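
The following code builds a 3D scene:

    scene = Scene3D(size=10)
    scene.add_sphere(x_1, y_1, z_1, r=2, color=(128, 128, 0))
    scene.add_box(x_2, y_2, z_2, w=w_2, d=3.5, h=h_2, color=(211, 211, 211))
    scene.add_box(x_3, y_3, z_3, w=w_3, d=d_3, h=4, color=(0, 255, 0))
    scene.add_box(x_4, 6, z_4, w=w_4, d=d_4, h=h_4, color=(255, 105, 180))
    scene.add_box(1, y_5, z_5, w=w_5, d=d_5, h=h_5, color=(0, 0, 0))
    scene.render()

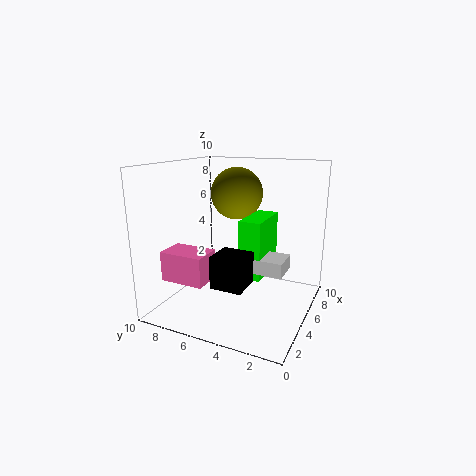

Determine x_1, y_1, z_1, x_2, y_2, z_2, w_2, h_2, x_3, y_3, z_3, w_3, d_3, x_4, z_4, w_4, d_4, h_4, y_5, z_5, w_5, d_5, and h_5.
x_1 = 8
y_1 = 6.5
z_1 = 7.5
x_2 = 4
y_2 = 1.5
z_2 = 3
w_2 = 2
h_2 = 1
x_3 = 4
y_3 = 3
z_3 = 2.5
w_3 = 3.5
d_3 = 1.5
x_4 = 1.5
z_4 = 2.5
w_4 = 2
d_4 = 3
h_4 = 2
y_5 = 3
z_5 = 3
w_5 = 2
d_5 = 2
h_5 = 2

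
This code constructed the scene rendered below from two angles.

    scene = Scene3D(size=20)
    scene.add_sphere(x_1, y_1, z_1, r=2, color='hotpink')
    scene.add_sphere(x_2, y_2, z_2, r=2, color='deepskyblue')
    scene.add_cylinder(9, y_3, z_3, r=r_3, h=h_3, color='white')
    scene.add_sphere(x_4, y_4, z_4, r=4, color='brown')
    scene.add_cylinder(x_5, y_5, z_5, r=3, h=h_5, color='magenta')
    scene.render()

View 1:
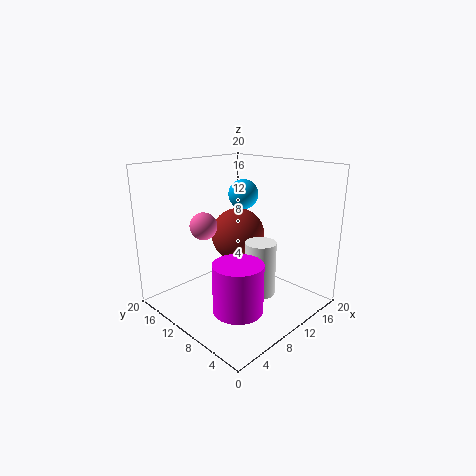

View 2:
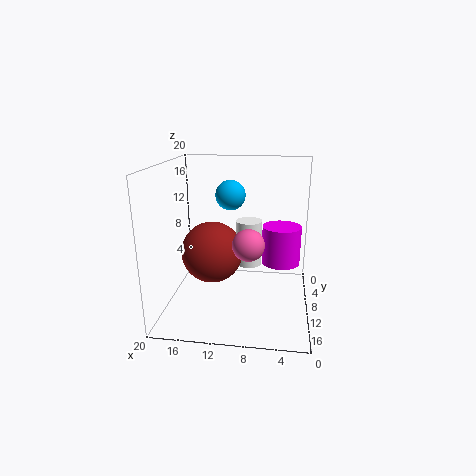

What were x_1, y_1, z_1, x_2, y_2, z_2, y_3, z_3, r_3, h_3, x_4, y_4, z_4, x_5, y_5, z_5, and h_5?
x_1 = 8, y_1 = 15, z_1 = 11, x_2 = 11, y_2 = 10, z_2 = 16, y_3 = 5, z_3 = 4, r_3 = 2, h_3 = 7, x_4 = 13, y_4 = 13, z_4 = 9, x_5 = 4, y_5 = 4, z_5 = 4, h_5 = 6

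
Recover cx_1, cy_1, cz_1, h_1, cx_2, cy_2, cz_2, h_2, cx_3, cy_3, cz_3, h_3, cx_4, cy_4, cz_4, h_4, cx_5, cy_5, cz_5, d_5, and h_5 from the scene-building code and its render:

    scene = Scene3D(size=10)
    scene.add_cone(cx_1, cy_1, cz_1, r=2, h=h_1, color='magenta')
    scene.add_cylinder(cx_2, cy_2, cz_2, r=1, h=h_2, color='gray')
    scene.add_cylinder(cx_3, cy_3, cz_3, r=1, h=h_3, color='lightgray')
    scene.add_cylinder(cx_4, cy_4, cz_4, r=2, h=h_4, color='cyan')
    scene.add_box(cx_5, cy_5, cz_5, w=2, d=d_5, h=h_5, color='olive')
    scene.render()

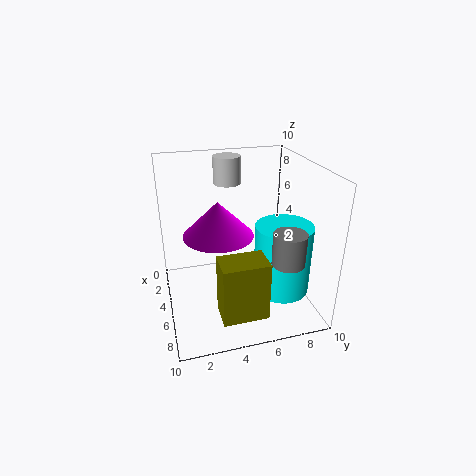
cx_1 = 8
cy_1 = 3
cz_1 = 7
h_1 = 2
cx_2 = 9
cy_2 = 7
cz_2 = 5
h_2 = 2
cx_3 = 2
cy_3 = 5
cz_3 = 8
h_3 = 2
cx_4 = 6
cy_4 = 8
cz_4 = 1
h_4 = 5
cx_5 = 7
cy_5 = 3
cz_5 = 1
d_5 = 3
h_5 = 4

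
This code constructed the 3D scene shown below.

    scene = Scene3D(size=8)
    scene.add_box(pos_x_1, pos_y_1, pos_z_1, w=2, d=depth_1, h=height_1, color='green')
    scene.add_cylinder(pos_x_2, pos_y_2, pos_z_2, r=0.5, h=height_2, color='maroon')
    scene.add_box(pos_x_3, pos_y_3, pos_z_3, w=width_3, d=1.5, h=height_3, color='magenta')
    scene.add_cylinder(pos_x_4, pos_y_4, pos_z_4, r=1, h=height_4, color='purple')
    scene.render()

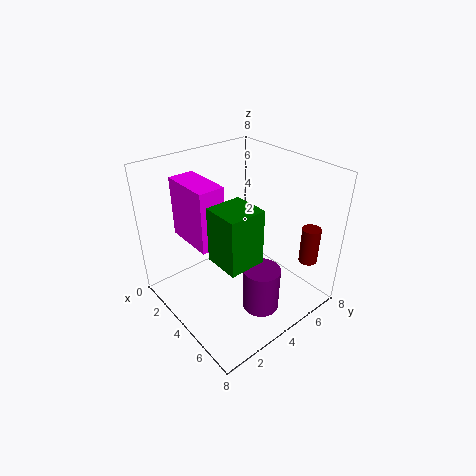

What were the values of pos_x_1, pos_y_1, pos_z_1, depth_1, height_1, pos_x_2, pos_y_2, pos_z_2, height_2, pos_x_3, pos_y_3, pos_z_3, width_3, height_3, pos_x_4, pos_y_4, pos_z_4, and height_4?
pos_x_1 = 4; pos_y_1 = 2; pos_z_1 = 3.5; depth_1 = 2; height_1 = 3; pos_x_2 = 7; pos_y_2 = 6.5; pos_z_2 = 3; height_2 = 2; pos_x_3 = 0.5; pos_y_3 = 2; pos_z_3 = 3.5; width_3 = 3; height_3 = 3.5; pos_x_4 = 6; pos_y_4 = 4; pos_z_4 = 0.5; height_4 = 2.5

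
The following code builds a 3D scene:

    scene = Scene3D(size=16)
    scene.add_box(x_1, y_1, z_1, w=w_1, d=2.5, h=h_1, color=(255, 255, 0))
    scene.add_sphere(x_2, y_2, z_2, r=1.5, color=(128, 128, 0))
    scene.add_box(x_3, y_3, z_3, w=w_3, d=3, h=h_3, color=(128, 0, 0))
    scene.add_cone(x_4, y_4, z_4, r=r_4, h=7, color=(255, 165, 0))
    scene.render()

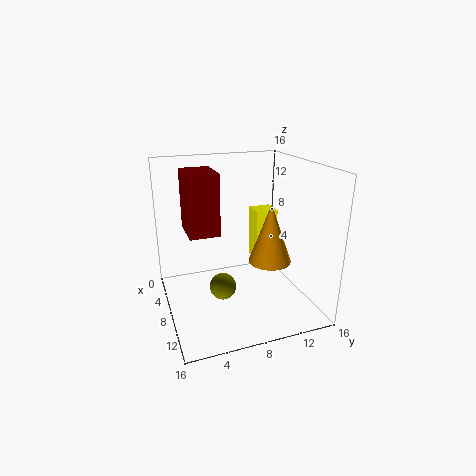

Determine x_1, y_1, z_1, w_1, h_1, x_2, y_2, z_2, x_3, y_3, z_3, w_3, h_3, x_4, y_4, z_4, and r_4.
x_1 = 5
y_1 = 10.5
z_1 = 4.5
w_1 = 2.5
h_1 = 6
x_2 = 8.5
y_2 = 6
z_2 = 2.5
x_3 = 7.5
y_3 = 2
z_3 = 10
w_3 = 4
h_3 = 6
x_4 = 8
y_4 = 12
z_4 = 4.5
r_4 = 2.5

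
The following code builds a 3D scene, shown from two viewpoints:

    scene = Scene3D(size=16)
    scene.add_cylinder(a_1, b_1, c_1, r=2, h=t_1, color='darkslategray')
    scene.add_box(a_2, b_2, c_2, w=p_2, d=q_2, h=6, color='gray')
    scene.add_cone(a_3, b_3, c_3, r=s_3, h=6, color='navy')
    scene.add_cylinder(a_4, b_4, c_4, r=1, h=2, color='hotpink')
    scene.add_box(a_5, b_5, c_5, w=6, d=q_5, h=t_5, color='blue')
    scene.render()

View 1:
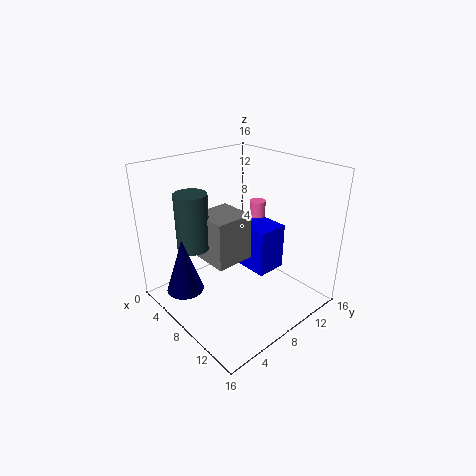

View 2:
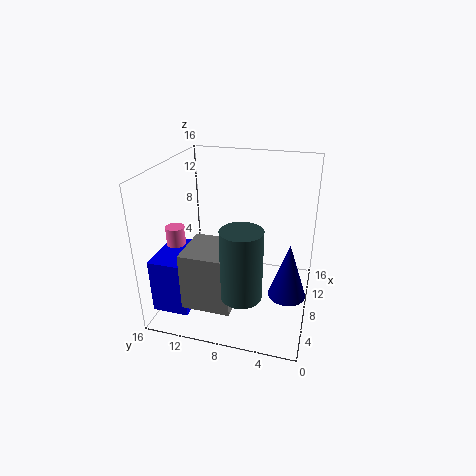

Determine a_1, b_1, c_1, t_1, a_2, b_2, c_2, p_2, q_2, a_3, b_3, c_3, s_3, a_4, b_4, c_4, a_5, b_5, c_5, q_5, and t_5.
a_1 = 2
b_1 = 6
c_1 = 5
t_1 = 7
a_2 = 1
b_2 = 7
c_2 = 3
p_2 = 5
q_2 = 5
a_3 = 6
b_3 = 2
c_3 = 3
s_3 = 2
a_4 = 5
b_4 = 14
c_4 = 8
a_5 = 2
b_5 = 12
c_5 = 1
q_5 = 4
t_5 = 6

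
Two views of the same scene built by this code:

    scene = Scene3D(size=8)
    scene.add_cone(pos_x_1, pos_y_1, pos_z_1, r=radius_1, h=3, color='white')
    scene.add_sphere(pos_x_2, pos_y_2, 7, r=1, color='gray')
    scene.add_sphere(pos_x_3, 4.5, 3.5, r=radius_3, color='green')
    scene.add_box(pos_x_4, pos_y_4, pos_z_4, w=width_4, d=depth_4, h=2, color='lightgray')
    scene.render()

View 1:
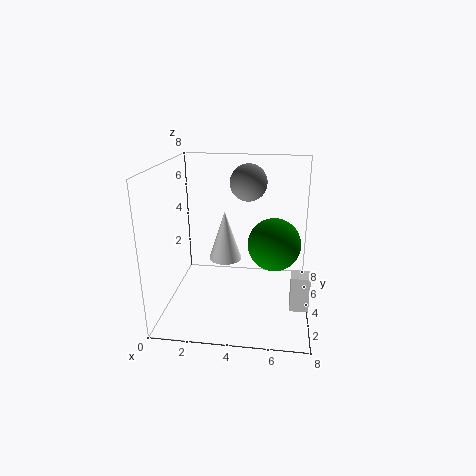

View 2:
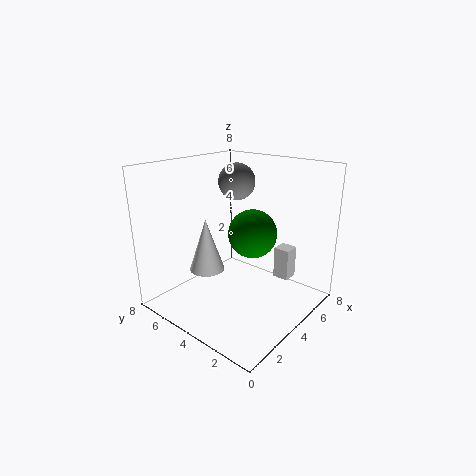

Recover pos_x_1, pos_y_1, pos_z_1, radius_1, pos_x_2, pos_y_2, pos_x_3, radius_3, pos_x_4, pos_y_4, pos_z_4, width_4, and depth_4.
pos_x_1 = 3, pos_y_1 = 5.5, pos_z_1 = 2, radius_1 = 1, pos_x_2 = 4.5, pos_y_2 = 4.5, pos_x_3 = 6, radius_3 = 1.5, pos_x_4 = 7, pos_y_4 = 2.5, pos_z_4 = 0.5, width_4 = 1, depth_4 = 1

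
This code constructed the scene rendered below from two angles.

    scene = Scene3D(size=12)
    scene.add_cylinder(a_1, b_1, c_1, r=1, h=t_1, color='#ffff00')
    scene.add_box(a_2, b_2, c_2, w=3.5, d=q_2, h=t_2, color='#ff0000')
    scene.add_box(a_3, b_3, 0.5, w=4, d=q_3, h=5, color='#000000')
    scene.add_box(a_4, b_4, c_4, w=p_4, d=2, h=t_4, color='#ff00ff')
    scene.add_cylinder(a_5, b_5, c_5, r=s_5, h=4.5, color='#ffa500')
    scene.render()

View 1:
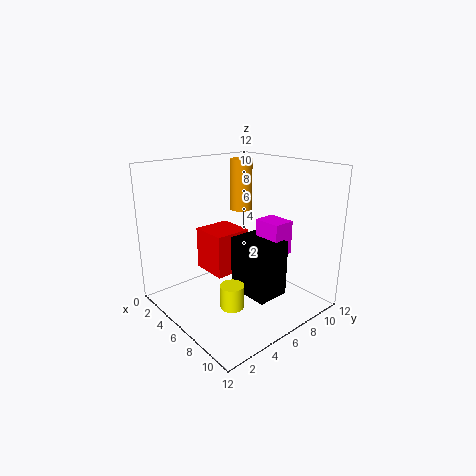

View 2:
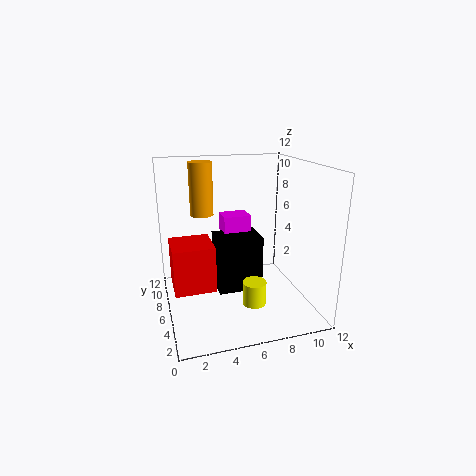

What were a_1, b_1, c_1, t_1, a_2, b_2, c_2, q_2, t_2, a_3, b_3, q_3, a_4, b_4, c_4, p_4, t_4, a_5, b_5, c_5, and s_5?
a_1 = 7, b_1 = 4.5, c_1 = 0.5, t_1 = 2, a_2 = 0.5, b_2 = 5.5, c_2 = 1.5, q_2 = 3.5, t_2 = 4, a_3 = 4.5, b_3 = 6.5, q_3 = 3, a_4 = 5.5, b_4 = 8.5, c_4 = 4, p_4 = 2.5, t_4 = 3, a_5 = 3.5, b_5 = 8.5, c_5 = 7.5, s_5 = 1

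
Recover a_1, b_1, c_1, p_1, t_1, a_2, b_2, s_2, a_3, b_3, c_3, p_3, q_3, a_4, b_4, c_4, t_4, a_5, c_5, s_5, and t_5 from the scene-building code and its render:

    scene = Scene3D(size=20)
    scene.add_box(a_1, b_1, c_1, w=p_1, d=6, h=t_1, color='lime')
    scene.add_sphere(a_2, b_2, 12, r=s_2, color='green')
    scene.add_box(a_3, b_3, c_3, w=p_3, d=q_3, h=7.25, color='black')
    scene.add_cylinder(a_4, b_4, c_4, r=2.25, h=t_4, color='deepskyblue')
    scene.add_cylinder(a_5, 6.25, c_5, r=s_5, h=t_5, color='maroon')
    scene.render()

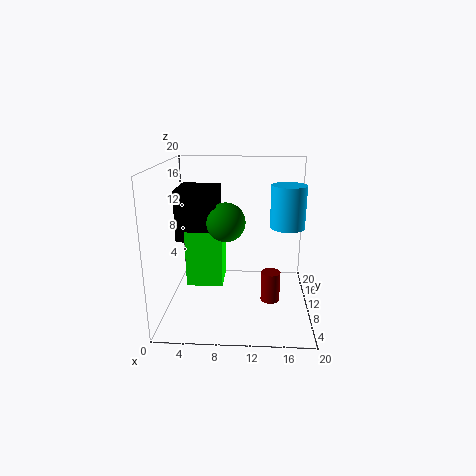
a_1 = 2.5, b_1 = 9.75, c_1 = 2.5, p_1 = 5.25, t_1 = 8.25, a_2 = 8.25, b_2 = 10.75, s_2 = 2.75, a_3 = 1.25, b_3 = 9.75, c_3 = 9.25, p_3 = 5.75, q_3 = 6.5, a_4 = 16.5, b_4 = 8.25, c_4 = 12.25, t_4 = 5.5, a_5 = 14.5, c_5 = 2.75, s_5 = 1.25, t_5 = 4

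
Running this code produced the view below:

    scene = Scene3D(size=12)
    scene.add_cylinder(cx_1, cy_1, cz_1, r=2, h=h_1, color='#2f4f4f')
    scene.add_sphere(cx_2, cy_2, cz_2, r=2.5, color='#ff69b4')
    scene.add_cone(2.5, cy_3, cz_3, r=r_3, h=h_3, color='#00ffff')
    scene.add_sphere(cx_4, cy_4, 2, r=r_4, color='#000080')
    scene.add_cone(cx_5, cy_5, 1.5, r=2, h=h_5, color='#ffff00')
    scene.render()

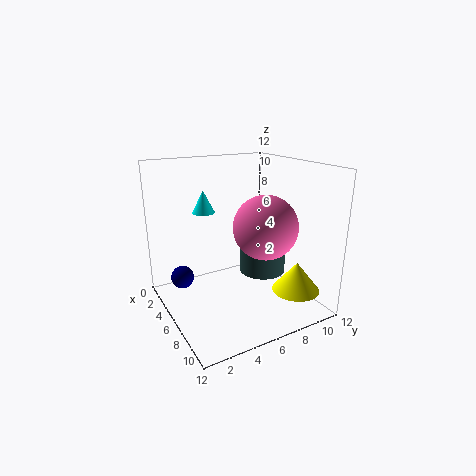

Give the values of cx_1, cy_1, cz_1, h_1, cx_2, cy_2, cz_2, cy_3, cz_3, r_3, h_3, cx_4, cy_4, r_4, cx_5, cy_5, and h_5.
cx_1 = 6
cy_1 = 8.5
cz_1 = 2.5
h_1 = 3.5
cx_2 = 8.5
cy_2 = 7
cz_2 = 7.5
cy_3 = 4.5
cz_3 = 7.5
r_3 = 1
h_3 = 2
cx_4 = 3
cy_4 = 2
r_4 = 1
cx_5 = 9
cy_5 = 10
h_5 = 2.5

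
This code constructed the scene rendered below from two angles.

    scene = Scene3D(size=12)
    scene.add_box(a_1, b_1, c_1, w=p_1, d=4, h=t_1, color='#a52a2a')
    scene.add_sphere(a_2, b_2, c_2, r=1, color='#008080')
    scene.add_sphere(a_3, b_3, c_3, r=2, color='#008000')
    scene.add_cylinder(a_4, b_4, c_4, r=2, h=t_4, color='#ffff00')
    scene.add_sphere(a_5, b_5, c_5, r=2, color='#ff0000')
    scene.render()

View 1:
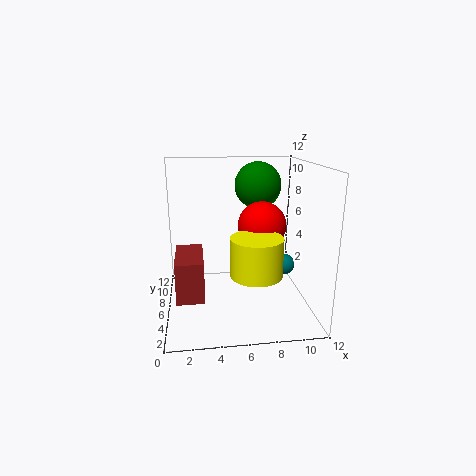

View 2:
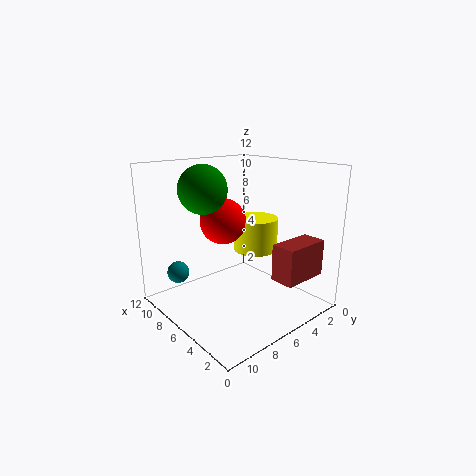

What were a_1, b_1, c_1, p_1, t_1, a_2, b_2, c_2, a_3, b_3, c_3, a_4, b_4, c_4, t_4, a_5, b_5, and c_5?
a_1 = 1; b_1 = 1; c_1 = 3; p_1 = 2; t_1 = 3; a_2 = 11; b_2 = 9; c_2 = 2; a_3 = 8; b_3 = 8; c_3 = 10; a_4 = 7; b_4 = 3; c_4 = 4; t_4 = 3; a_5 = 8; b_5 = 6; c_5 = 7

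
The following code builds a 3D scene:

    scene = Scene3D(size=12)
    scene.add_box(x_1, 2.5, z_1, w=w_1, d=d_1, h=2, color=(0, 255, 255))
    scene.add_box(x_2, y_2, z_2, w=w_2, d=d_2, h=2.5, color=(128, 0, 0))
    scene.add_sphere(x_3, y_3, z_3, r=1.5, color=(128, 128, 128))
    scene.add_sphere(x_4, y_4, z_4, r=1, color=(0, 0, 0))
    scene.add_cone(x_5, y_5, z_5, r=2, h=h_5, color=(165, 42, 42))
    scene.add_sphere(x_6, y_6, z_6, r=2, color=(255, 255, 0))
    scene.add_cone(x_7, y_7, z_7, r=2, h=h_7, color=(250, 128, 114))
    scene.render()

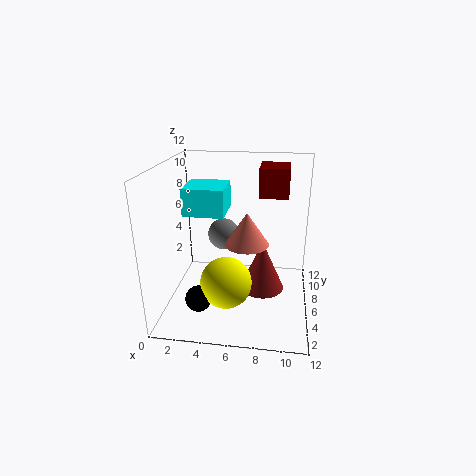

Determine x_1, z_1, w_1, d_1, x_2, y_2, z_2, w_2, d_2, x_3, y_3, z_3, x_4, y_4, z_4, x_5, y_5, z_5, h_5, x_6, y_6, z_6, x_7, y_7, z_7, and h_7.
x_1 = 2.5; z_1 = 9; w_1 = 3; d_1 = 3; x_2 = 7.5; y_2 = 7.5; z_2 = 9; w_2 = 2.5; d_2 = 3; x_3 = 4; y_3 = 10; z_3 = 4.5; x_4 = 3.5; y_4 = 2; z_4 = 2.5; x_5 = 8; y_5 = 7.5; z_5 = 0.5; h_5 = 4.5; x_6 = 5.5; y_6 = 3; z_6 = 3.5; x_7 = 6.5; y_7 = 8; z_7 = 4.5; h_7 = 3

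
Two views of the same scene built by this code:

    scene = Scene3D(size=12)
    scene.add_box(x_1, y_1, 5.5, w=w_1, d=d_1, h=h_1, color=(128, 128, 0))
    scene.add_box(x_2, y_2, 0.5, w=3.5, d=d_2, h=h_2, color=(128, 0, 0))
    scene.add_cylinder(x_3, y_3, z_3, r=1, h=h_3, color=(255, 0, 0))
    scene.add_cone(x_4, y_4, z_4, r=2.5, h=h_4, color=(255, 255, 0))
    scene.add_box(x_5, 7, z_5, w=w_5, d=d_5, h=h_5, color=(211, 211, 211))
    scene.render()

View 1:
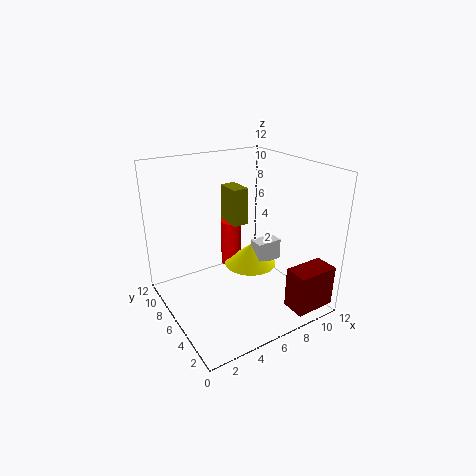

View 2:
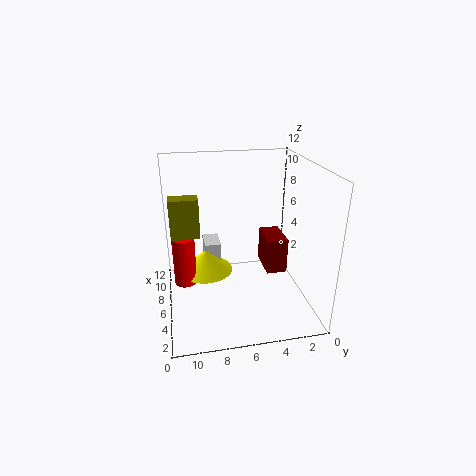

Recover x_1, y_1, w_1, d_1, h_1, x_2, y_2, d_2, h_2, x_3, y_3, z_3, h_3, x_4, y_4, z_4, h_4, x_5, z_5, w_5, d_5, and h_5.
x_1 = 7.5, y_1 = 9, w_1 = 1.5, d_1 = 2.5, h_1 = 3.5, x_2 = 8.5, y_2 = 0.5, d_2 = 2, h_2 = 3.5, x_3 = 8, y_3 = 10.5, z_3 = 1, h_3 = 4.5, x_4 = 9, y_4 = 8.5, z_4 = 1.5, h_4 = 2, x_5 = 9, z_5 = 2, w_5 = 2.5, d_5 = 1.5, h_5 = 2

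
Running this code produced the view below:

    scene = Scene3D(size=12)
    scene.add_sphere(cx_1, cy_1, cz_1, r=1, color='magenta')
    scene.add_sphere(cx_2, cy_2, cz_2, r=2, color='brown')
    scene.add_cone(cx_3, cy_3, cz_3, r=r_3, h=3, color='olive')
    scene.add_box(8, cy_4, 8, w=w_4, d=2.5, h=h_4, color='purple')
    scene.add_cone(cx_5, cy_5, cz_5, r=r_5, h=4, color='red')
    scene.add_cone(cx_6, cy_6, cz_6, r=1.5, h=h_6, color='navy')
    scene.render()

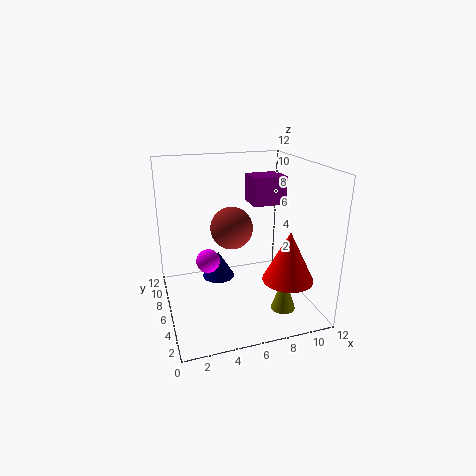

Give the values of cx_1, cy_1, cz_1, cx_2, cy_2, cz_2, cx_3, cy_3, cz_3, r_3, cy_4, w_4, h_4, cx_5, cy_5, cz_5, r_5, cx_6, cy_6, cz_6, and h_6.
cx_1 = 3.5, cy_1 = 6.5, cz_1 = 4, cx_2 = 6.5, cy_2 = 9.5, cz_2 = 5.5, cx_3 = 9, cy_3 = 3, cz_3 = 0.5, r_3 = 1, cy_4 = 7.5, w_4 = 3, h_4 = 2.5, cx_5 = 9, cy_5 = 2.5, cz_5 = 3.5, r_5 = 2, cx_6 = 5, cy_6 = 9, cz_6 = 1, h_6 = 2.5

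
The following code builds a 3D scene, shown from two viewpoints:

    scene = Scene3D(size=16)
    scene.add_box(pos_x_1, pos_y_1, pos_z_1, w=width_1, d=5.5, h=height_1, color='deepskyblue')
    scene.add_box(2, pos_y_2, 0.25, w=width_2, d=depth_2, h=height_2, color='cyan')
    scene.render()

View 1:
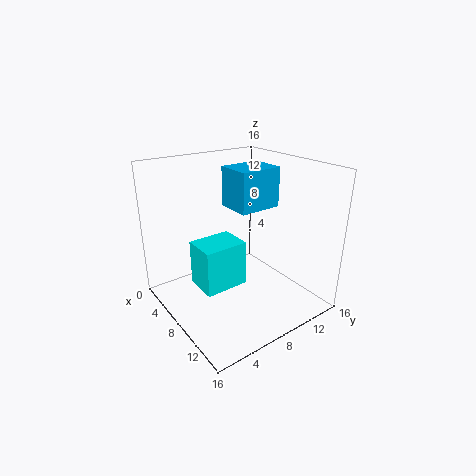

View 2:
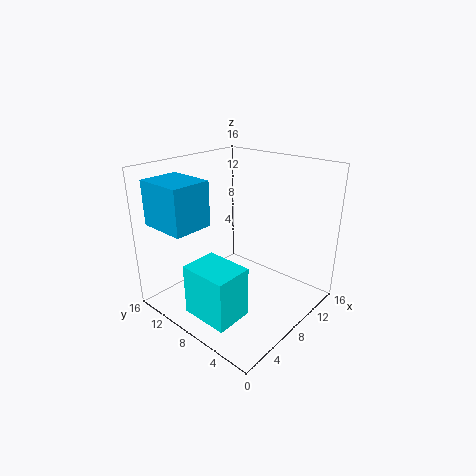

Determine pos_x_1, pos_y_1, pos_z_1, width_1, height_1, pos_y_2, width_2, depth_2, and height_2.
pos_x_1 = 1.5, pos_y_1 = 10.25, pos_z_1 = 9.5, width_1 = 4.5, height_1 = 5, pos_y_2 = 5, width_2 = 4.25, depth_2 = 5.5, height_2 = 5.75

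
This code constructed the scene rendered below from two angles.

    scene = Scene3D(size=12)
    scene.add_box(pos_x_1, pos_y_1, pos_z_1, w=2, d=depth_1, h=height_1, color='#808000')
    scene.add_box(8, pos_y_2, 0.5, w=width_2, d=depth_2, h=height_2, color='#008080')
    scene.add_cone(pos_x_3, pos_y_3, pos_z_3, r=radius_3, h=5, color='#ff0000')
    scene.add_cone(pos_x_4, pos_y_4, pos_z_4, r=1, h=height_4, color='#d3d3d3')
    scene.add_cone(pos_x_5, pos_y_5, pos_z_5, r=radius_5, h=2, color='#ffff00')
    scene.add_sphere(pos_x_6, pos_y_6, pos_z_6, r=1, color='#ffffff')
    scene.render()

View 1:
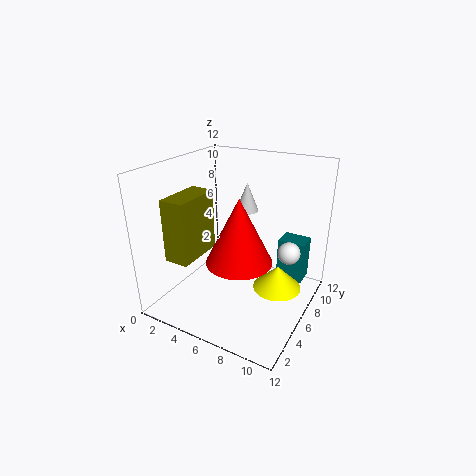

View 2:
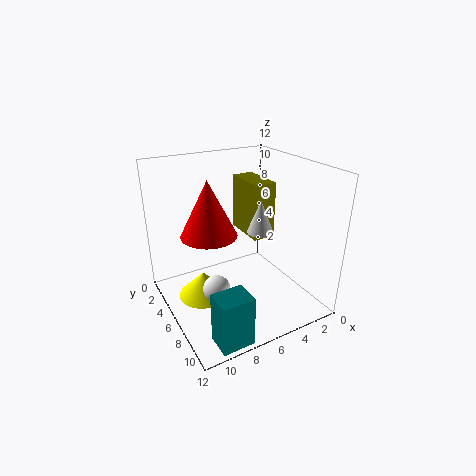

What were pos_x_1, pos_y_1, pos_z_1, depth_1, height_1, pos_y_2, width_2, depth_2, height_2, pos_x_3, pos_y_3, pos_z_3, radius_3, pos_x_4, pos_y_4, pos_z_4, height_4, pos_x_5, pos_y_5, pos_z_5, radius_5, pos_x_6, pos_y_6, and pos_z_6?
pos_x_1 = 2
pos_y_1 = 1.5
pos_z_1 = 5
depth_1 = 4
height_1 = 5
pos_y_2 = 10
width_2 = 2.5
depth_2 = 2
height_2 = 4
pos_x_3 = 7.5
pos_y_3 = 3.5
pos_z_3 = 5.5
radius_3 = 2.5
pos_x_4 = 5.5
pos_y_4 = 8.5
pos_z_4 = 7.5
height_4 = 2.5
pos_x_5 = 9.5
pos_y_5 = 6.5
pos_z_5 = 2
radius_5 = 2
pos_x_6 = 9.5
pos_y_6 = 9
pos_z_6 = 4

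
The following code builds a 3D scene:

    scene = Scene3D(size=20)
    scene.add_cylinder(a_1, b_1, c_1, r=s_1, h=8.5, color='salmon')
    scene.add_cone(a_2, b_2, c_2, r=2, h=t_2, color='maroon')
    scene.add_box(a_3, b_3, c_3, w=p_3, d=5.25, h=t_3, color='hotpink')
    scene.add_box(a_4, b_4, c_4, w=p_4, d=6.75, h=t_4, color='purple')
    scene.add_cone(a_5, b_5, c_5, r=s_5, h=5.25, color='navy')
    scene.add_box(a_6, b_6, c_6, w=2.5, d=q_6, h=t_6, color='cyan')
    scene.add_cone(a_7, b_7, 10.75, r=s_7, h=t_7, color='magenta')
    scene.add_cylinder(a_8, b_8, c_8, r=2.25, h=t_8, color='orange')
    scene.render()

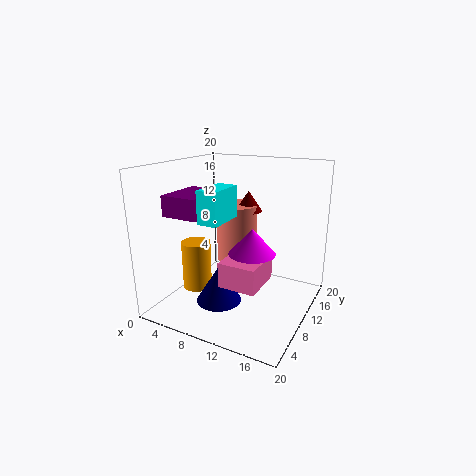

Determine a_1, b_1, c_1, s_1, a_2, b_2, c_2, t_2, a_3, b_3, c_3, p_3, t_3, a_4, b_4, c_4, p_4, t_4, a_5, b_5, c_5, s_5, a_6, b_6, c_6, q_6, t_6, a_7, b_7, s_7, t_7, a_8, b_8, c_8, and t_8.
a_1 = 8, b_1 = 13.5, c_1 = 5.25, s_1 = 3, a_2 = 9.5, b_2 = 14.25, c_2 = 12.75, t_2 = 3, a_3 = 12, b_3 = 1.25, c_3 = 7.25, p_3 = 4.5, t_3 = 3, a_4 = 2.5, b_4 = 3.5, c_4 = 13.75, p_4 = 5, t_4 = 2.75, a_5 = 7.75, b_5 = 8.25, c_5 = 0.5, s_5 = 3.25, a_6 = 8.75, b_6 = 2.25, c_6 = 14, q_6 = 5, t_6 = 4, a_7 = 14.75, b_7 = 4.5, s_7 = 2.75, t_7 = 3, a_8 = 2.25, b_8 = 10.75, c_8 = 0.25, t_8 = 7.5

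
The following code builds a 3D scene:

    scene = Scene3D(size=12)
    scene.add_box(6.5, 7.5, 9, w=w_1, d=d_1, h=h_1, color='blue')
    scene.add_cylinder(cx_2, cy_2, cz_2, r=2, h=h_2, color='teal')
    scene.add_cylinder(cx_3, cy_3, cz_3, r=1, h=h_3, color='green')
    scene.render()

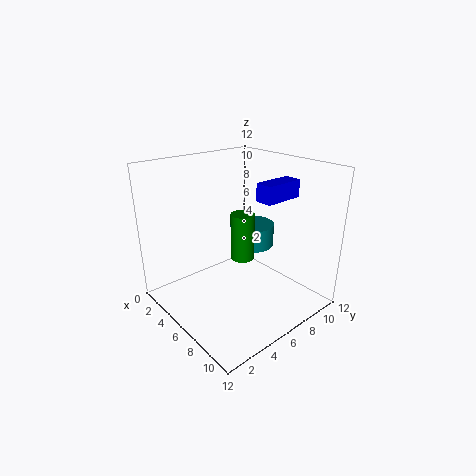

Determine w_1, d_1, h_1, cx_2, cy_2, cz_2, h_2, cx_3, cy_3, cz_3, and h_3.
w_1 = 1.5; d_1 = 3.5; h_1 = 1.5; cx_2 = 4.5; cy_2 = 9; cz_2 = 4; h_2 = 2; cx_3 = 6; cy_3 = 6.5; cz_3 = 4; h_3 = 4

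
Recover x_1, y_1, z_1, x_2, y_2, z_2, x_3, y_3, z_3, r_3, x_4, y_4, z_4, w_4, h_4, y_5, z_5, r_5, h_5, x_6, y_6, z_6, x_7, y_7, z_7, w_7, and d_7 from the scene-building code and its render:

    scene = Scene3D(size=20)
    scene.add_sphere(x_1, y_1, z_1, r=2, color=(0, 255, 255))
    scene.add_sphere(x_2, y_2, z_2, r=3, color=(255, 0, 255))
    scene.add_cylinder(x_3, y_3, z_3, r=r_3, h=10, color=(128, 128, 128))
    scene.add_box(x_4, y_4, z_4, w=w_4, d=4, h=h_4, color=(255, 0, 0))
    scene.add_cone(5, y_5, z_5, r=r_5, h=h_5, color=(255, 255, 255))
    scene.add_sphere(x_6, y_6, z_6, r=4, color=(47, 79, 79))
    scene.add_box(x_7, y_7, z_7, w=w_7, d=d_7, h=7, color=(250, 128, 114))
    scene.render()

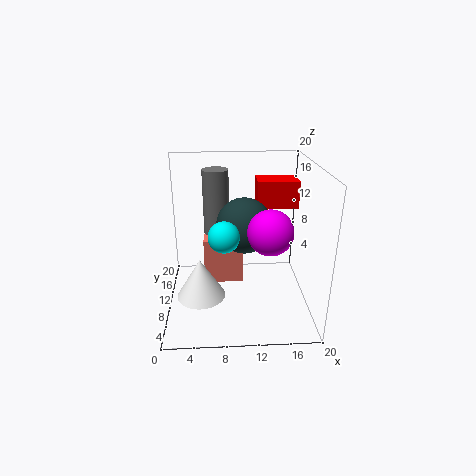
x_1 = 8
y_1 = 6
z_1 = 12
x_2 = 14
y_2 = 7
z_2 = 12
x_3 = 7
y_3 = 17
z_3 = 8
r_3 = 2
x_4 = 13
y_4 = 13
z_4 = 13
w_4 = 6
h_4 = 4
y_5 = 4
z_5 = 5
r_5 = 3
h_5 = 5
x_6 = 11
y_6 = 12
z_6 = 11
x_7 = 5
y_7 = 13
z_7 = 1
w_7 = 6
d_7 = 3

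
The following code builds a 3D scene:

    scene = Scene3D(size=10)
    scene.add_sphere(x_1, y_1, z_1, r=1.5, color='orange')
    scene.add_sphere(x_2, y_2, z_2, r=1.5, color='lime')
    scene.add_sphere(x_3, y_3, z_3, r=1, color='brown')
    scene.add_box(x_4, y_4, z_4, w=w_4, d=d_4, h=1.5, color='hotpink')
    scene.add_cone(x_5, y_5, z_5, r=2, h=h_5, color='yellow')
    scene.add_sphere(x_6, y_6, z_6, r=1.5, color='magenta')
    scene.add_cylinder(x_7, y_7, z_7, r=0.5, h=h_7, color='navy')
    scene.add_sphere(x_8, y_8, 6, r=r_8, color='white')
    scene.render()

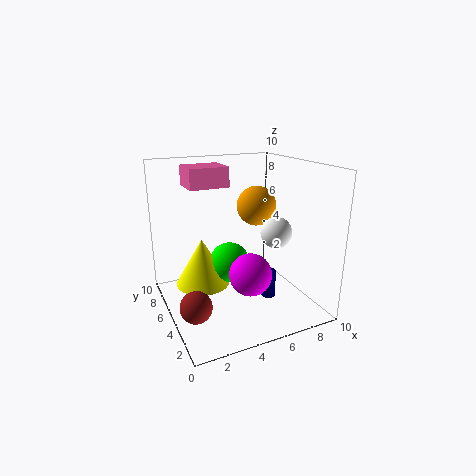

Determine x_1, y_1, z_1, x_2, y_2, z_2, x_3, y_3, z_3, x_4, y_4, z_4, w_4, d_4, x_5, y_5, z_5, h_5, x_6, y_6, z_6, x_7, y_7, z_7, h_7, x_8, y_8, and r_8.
x_1 = 7.5; y_1 = 7; z_1 = 6.5; x_2 = 5; y_2 = 6.5; z_2 = 2.5; x_3 = 1; y_3 = 2.5; z_3 = 2; x_4 = 2.5; y_4 = 7.5; z_4 = 8; w_4 = 3; d_4 = 2.5; x_5 = 3; y_5 = 7; z_5 = 1; h_5 = 3.5; x_6 = 5.5; y_6 = 4; z_6 = 2.5; x_7 = 7; y_7 = 4; z_7 = 0.5; h_7 = 2; x_8 = 6.5; y_8 = 2.5; r_8 = 1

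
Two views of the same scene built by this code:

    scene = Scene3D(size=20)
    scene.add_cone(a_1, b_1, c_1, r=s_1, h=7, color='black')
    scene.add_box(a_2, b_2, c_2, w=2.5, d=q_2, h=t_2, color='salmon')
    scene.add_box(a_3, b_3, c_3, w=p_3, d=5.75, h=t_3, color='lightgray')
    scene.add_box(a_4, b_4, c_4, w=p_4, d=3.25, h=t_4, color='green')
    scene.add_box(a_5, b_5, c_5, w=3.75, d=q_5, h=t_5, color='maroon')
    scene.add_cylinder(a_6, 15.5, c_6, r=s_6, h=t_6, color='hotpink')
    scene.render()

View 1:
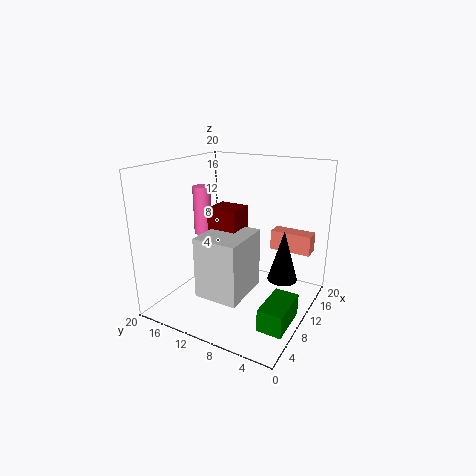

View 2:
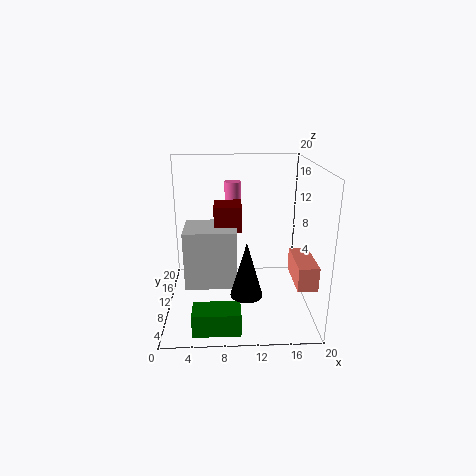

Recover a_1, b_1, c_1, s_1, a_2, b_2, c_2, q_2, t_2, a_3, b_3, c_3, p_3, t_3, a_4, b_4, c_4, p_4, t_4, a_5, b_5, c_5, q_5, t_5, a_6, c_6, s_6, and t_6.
a_1 = 10.75, b_1 = 3.5, c_1 = 5, s_1 = 2, a_2 = 16.75, b_2 = 1.75, c_2 = 6.25, q_2 = 6.25, t_2 = 3, a_3 = 2.75, b_3 = 6.5, c_3 = 4, p_3 = 7, t_3 = 8, a_4 = 4, b_4 = 0.75, c_4 = 0.75, p_4 = 6, t_4 = 3, a_5 = 6.75, b_5 = 8.75, c_5 = 11.25, q_5 = 4, t_5 = 3.5, a_6 = 9.5, c_6 = 10, s_6 = 1.25, t_6 = 6.75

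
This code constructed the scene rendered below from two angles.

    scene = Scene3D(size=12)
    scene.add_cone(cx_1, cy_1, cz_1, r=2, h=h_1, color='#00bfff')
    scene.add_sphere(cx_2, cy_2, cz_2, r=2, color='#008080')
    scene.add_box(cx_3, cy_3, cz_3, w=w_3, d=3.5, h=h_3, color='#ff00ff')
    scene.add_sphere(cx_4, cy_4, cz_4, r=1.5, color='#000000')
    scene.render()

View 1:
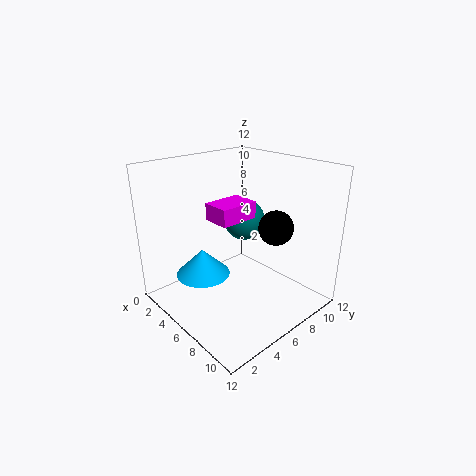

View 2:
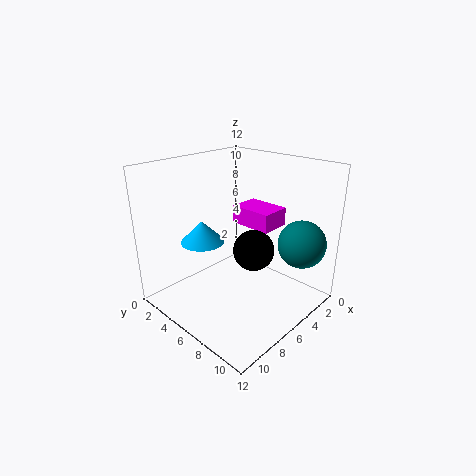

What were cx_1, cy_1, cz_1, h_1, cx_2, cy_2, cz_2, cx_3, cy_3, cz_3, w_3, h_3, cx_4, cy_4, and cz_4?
cx_1 = 6.5; cy_1 = 2; cz_1 = 4.5; h_1 = 2; cx_2 = 2.5; cy_2 = 10; cz_2 = 5.5; cx_3 = 3; cy_3 = 5; cz_3 = 7; w_3 = 2.5; h_3 = 1.5; cx_4 = 7.5; cy_4 = 9; cz_4 = 6.5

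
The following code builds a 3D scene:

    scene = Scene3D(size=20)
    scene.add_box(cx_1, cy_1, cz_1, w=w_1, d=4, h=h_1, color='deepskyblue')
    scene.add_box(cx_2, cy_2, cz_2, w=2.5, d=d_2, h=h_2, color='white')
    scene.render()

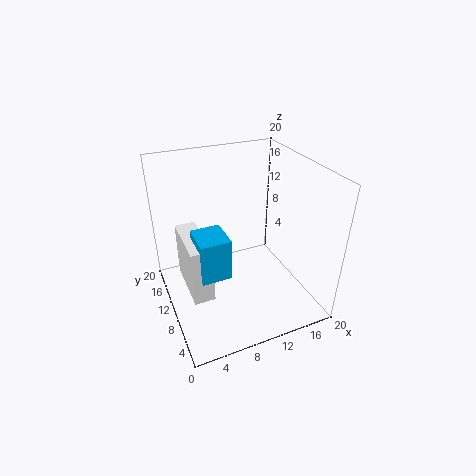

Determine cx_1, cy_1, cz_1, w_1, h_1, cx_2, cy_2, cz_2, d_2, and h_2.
cx_1 = 2.5, cy_1 = 2.5, cz_1 = 10, w_1 = 3.5, h_1 = 5, cx_2 = 1.5, cy_2 = 3, cz_2 = 7, d_2 = 7, h_2 = 7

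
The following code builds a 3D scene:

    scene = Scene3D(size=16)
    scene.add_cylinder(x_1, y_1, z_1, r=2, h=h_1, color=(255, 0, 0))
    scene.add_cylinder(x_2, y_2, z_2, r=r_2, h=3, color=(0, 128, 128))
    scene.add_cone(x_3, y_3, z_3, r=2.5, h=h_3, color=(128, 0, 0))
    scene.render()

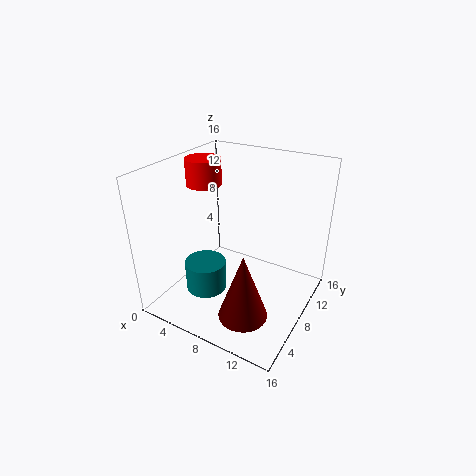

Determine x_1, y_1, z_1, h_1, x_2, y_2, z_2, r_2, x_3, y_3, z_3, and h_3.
x_1 = 3; y_1 = 9; z_1 = 13; h_1 = 3; x_2 = 7.5; y_2 = 2.5; z_2 = 5; r_2 = 2; x_3 = 11.5; y_3 = 3; z_3 = 2.5; h_3 = 7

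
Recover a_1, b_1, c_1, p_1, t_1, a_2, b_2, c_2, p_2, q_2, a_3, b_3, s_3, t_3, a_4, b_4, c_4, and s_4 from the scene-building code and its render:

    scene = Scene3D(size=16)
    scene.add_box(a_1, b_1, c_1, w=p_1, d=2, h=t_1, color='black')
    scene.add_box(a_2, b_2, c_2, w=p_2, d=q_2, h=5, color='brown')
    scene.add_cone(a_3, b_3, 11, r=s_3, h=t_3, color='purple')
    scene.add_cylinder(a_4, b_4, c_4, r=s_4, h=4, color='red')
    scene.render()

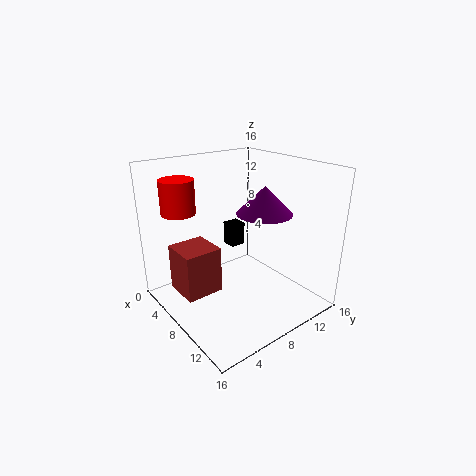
a_1 = 1
b_1 = 11
c_1 = 4
p_1 = 2
t_1 = 3
a_2 = 5
b_2 = 1
c_2 = 3
p_2 = 4
q_2 = 4
a_3 = 10
b_3 = 10
s_3 = 3
t_3 = 3
a_4 = 2
b_4 = 4
c_4 = 10
s_4 = 2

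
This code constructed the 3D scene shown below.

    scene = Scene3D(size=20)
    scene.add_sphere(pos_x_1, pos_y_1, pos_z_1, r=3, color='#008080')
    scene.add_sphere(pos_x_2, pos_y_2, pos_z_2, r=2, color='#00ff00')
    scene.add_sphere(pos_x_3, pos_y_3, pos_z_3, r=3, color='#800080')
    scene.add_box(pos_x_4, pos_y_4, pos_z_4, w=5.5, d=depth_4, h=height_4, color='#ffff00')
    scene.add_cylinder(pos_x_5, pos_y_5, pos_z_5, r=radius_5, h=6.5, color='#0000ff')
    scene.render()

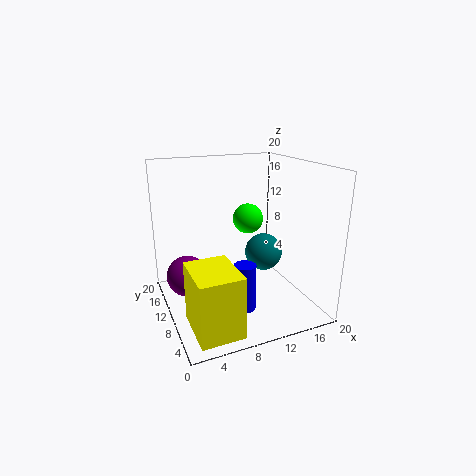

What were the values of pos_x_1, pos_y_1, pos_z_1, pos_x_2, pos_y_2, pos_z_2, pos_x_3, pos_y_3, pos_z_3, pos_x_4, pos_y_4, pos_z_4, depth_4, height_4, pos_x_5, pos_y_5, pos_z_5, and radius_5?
pos_x_1 = 16.5
pos_y_1 = 14.5
pos_z_1 = 5
pos_x_2 = 11
pos_y_2 = 9
pos_z_2 = 13
pos_x_3 = 3.5
pos_y_3 = 14
pos_z_3 = 3.5
pos_x_4 = 1.5
pos_y_4 = 0.5
pos_z_4 = 1
depth_4 = 7
height_4 = 8
pos_x_5 = 9.5
pos_y_5 = 6.5
pos_z_5 = 1
radius_5 = 1.5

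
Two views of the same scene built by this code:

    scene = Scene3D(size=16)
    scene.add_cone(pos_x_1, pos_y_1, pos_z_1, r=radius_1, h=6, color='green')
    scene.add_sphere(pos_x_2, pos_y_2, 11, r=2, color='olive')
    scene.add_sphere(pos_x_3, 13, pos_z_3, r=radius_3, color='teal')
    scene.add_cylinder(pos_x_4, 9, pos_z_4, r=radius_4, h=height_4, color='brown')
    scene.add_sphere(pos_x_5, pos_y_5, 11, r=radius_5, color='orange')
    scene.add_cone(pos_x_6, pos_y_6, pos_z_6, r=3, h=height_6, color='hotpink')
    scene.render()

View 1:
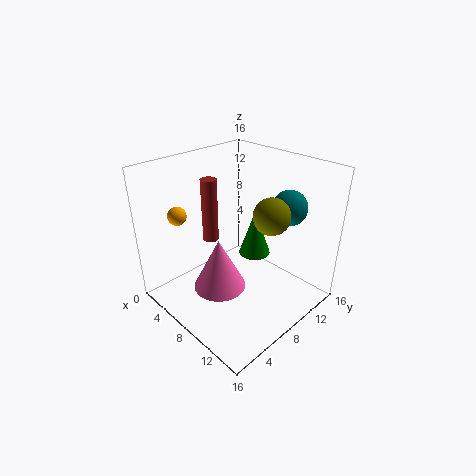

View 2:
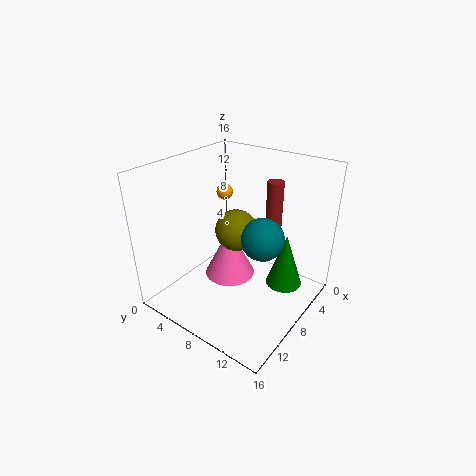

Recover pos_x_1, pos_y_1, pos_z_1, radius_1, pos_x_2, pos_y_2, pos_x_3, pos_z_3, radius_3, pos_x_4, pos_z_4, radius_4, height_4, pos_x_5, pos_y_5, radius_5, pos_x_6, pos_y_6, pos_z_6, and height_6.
pos_x_1 = 6; pos_y_1 = 13; pos_z_1 = 3; radius_1 = 2; pos_x_2 = 11; pos_y_2 = 10; pos_x_3 = 11; pos_z_3 = 11; radius_3 = 2; pos_x_4 = 2; pos_z_4 = 5; radius_4 = 1; height_4 = 8; pos_x_5 = 4; pos_y_5 = 3; radius_5 = 1; pos_x_6 = 7; pos_y_6 = 6; pos_z_6 = 2; height_6 = 6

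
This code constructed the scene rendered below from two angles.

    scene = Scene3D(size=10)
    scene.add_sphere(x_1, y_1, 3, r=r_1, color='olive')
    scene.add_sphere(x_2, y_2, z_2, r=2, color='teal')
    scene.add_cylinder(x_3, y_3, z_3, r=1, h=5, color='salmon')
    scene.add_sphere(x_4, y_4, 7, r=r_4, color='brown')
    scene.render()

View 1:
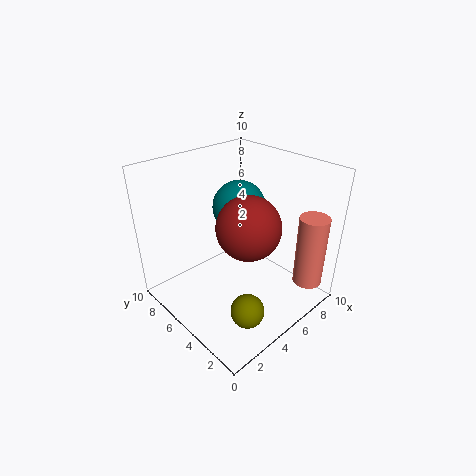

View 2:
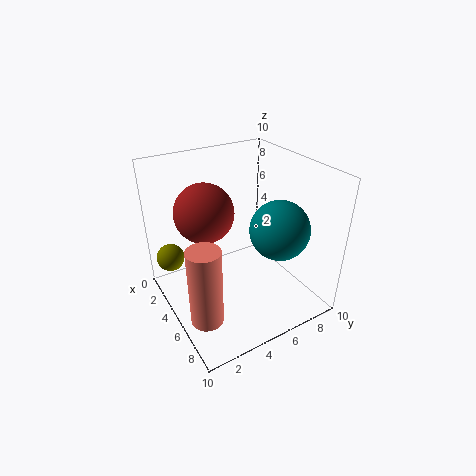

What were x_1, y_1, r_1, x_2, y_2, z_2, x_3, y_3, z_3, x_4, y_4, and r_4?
x_1 = 2; y_1 = 1; r_1 = 1; x_2 = 7; y_2 = 7; z_2 = 6; x_3 = 8; y_3 = 1; z_3 = 2; x_4 = 4; y_4 = 3; r_4 = 2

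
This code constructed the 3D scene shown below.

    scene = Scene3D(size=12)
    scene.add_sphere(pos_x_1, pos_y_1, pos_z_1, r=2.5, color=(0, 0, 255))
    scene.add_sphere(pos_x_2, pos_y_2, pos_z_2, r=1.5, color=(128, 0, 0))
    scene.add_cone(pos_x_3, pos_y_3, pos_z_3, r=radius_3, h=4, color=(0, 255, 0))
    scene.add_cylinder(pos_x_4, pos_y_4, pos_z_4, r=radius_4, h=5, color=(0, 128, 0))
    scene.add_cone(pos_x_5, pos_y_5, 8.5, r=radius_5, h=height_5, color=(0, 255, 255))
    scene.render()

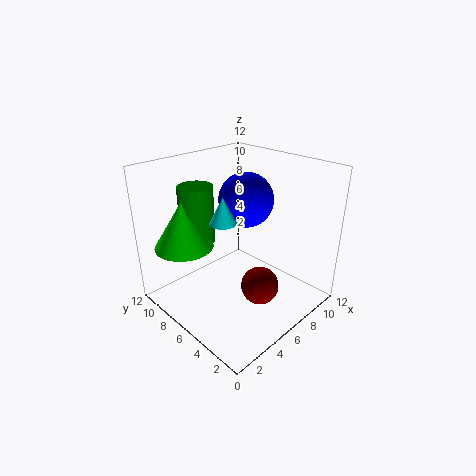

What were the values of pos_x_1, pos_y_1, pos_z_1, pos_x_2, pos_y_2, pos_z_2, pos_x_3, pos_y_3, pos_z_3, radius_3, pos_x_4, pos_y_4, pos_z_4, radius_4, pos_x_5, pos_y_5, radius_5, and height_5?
pos_x_1 = 9; pos_y_1 = 8; pos_z_1 = 8; pos_x_2 = 5.5; pos_y_2 = 3; pos_z_2 = 3; pos_x_3 = 3; pos_y_3 = 9.5; pos_z_3 = 5; radius_3 = 2.5; pos_x_4 = 4.5; pos_y_4 = 9.5; pos_z_4 = 5; radius_4 = 1.5; pos_x_5 = 3.5; pos_y_5 = 5; radius_5 = 1; height_5 = 2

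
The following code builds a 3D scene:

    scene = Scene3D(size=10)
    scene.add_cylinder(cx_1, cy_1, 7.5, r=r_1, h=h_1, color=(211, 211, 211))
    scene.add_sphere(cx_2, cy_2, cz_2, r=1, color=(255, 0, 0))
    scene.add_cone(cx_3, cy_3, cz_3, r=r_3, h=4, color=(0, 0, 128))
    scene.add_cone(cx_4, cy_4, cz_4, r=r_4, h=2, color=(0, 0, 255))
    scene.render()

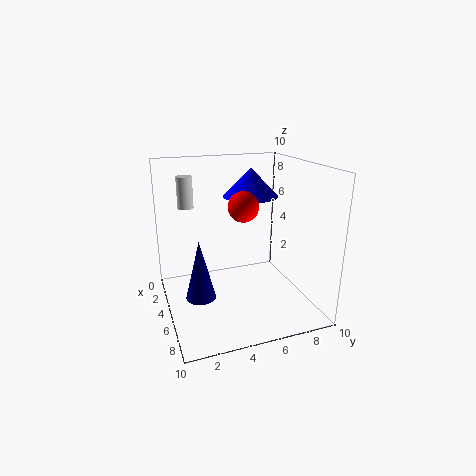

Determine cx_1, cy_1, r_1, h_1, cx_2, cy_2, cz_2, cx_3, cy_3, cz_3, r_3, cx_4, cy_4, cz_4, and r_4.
cx_1 = 5; cy_1 = 1.5; r_1 = 0.5; h_1 = 2; cx_2 = 6; cy_2 = 5; cz_2 = 7.5; cx_3 = 6; cy_3 = 2; cz_3 = 1.5; r_3 = 1; cx_4 = 3.5; cy_4 = 6.5; cz_4 = 7.5; r_4 = 2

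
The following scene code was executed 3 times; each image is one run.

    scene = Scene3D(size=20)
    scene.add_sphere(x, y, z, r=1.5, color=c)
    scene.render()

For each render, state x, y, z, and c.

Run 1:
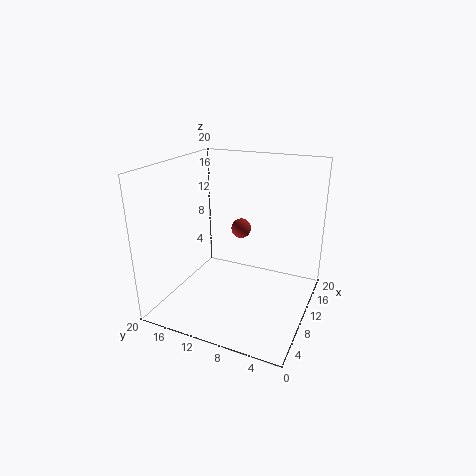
x = 14.5; y = 11.5; z = 9.5; c = 'brown'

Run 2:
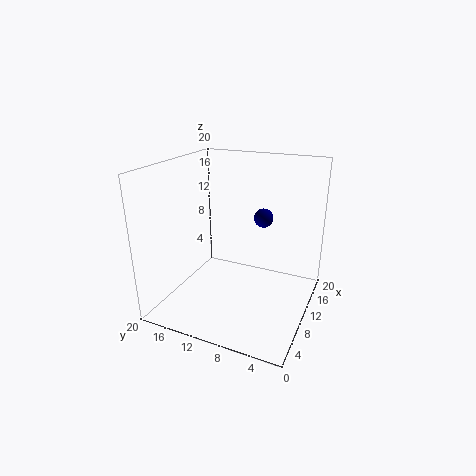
x = 17.5; y = 9; z = 10.5; c = 'navy'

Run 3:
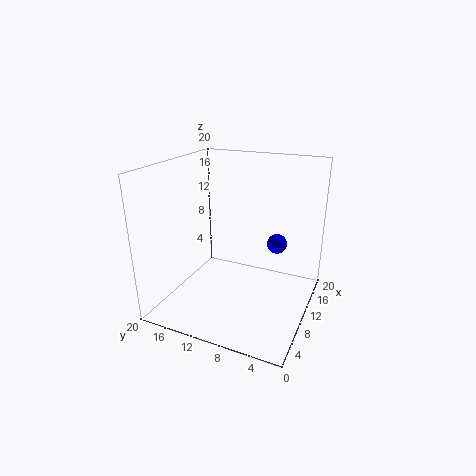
x = 15.5; y = 6; z = 7.5; c = 'blue'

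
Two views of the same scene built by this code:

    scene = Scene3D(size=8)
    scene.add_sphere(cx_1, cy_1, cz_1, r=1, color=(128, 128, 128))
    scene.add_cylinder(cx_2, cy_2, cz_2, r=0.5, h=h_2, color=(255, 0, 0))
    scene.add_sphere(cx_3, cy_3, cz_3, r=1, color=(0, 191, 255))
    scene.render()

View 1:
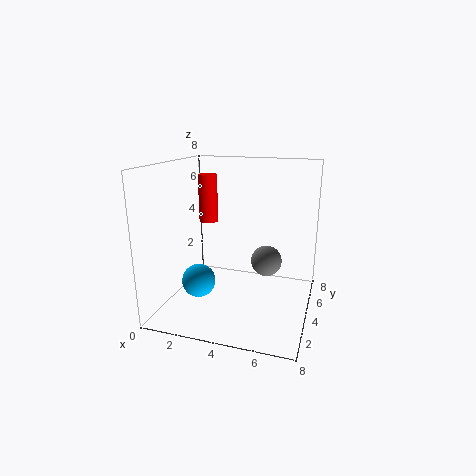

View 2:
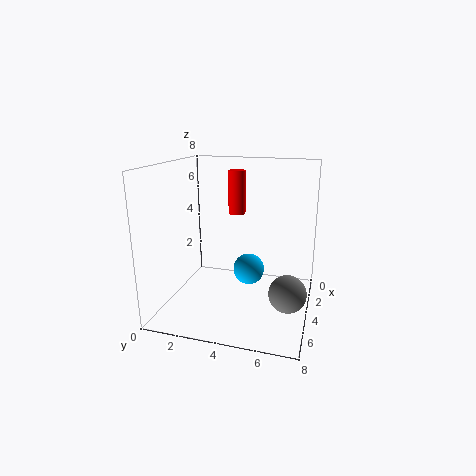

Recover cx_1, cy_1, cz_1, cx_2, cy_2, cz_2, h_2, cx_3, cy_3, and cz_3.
cx_1 = 5
cy_1 = 7
cz_1 = 1.5
cx_2 = 2.5
cy_2 = 3.5
cz_2 = 5
h_2 = 2.5
cx_3 = 1.5
cy_3 = 4
cz_3 = 1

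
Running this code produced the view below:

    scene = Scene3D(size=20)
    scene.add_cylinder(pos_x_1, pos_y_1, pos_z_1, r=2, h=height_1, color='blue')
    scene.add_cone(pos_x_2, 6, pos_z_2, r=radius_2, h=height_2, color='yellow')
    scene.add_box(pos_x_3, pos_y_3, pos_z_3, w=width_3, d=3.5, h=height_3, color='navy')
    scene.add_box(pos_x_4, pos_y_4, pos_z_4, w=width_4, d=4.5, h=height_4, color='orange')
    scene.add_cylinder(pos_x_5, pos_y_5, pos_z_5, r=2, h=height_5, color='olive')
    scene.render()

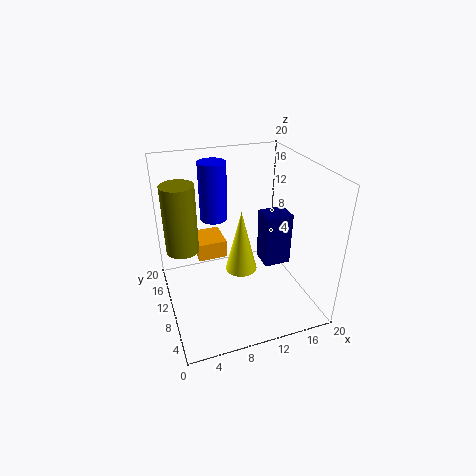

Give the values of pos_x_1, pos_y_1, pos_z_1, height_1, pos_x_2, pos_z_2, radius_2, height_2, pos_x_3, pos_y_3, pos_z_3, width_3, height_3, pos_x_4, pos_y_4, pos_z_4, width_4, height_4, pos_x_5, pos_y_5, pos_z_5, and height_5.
pos_x_1 = 8; pos_y_1 = 15; pos_z_1 = 11; height_1 = 8.5; pos_x_2 = 9; pos_z_2 = 8; radius_2 = 2; height_2 = 8; pos_x_3 = 14.5; pos_y_3 = 10; pos_z_3 = 4; width_3 = 4; height_3 = 8; pos_x_4 = 4.5; pos_y_4 = 10.5; pos_z_4 = 7; width_4 = 4; height_4 = 2.5; pos_x_5 = 2; pos_y_5 = 8; pos_z_5 = 11; height_5 = 8.5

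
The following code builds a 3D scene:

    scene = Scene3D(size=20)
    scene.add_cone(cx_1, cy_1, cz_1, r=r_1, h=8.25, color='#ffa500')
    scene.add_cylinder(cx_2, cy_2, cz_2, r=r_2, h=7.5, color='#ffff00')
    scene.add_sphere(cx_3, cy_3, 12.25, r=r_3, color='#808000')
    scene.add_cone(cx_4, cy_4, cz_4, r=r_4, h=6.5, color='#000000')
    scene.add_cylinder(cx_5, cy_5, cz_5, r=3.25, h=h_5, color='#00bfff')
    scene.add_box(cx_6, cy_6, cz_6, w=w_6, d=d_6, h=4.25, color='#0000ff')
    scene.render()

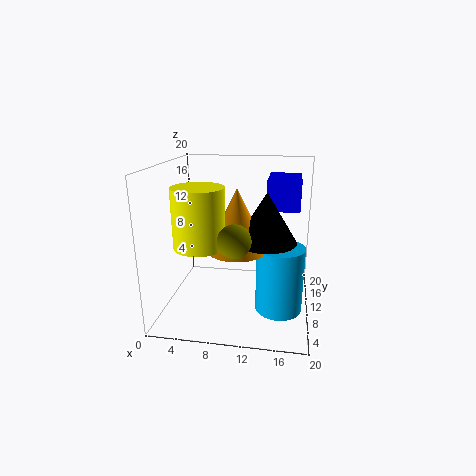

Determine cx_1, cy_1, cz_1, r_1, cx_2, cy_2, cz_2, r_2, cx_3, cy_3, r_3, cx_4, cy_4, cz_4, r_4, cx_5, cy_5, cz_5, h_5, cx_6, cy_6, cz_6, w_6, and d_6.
cx_1 = 10.25; cy_1 = 7.75; cz_1 = 9.25; r_1 = 4; cx_2 = 6; cy_2 = 5; cz_2 = 10.5; r_2 = 3.25; cx_3 = 10.75; cy_3 = 3; r_3 = 2; cx_4 = 14; cy_4 = 8; cz_4 = 10.5; r_4 = 4; cx_5 = 16; cy_5 = 8.75; cz_5 = 0.25; h_5 = 9.25; cx_6 = 13.75; cy_6 = 10.75; cz_6 = 13.75; w_6 = 4.5; d_6 = 6.5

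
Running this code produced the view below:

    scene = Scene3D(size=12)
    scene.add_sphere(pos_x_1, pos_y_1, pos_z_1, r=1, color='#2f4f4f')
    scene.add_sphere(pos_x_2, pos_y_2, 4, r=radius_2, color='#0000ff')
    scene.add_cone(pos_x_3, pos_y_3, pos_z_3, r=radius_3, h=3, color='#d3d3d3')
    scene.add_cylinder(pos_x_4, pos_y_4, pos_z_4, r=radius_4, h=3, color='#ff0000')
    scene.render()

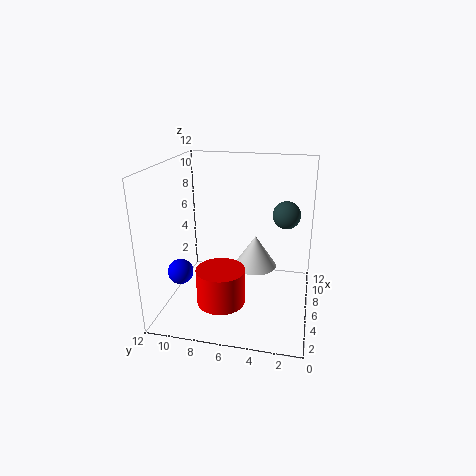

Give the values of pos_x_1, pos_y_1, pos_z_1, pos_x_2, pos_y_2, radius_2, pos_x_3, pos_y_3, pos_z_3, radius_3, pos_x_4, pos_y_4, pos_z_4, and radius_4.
pos_x_1 = 4; pos_y_1 = 2; pos_z_1 = 9; pos_x_2 = 3; pos_y_2 = 10; radius_2 = 1; pos_x_3 = 9; pos_y_3 = 5; pos_z_3 = 2; radius_3 = 2; pos_x_4 = 4; pos_y_4 = 7; pos_z_4 = 1; radius_4 = 2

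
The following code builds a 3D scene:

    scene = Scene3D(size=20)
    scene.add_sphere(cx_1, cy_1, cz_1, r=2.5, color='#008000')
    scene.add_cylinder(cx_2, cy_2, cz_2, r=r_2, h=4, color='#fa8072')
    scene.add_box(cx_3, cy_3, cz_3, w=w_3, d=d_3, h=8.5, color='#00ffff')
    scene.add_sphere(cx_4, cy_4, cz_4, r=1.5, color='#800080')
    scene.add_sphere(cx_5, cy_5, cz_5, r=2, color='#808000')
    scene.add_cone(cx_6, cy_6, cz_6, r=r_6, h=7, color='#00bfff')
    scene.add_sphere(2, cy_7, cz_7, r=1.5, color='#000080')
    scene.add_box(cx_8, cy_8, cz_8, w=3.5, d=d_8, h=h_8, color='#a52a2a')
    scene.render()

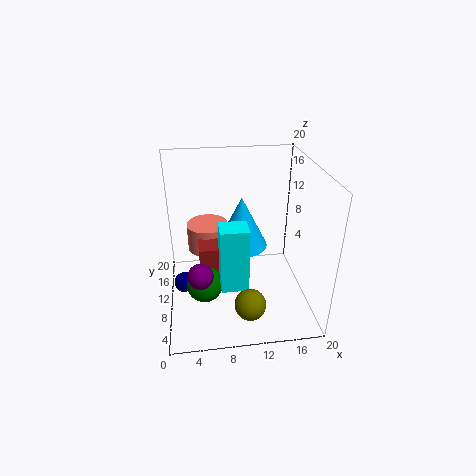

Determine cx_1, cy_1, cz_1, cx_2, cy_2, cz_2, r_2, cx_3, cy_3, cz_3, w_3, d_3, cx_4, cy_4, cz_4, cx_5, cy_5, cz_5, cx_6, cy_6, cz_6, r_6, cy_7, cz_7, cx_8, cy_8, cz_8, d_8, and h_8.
cx_1 = 5
cy_1 = 7.5
cz_1 = 4.5
cx_2 = 6
cy_2 = 14
cz_2 = 6.5
r_2 = 3
cx_3 = 7
cy_3 = 3.5
cz_3 = 6
w_3 = 3.5
d_3 = 3
cx_4 = 4.5
cy_4 = 2
cz_4 = 10
cx_5 = 10.5
cy_5 = 2.5
cz_5 = 4.5
cx_6 = 10.5
cy_6 = 10
cz_6 = 9
r_6 = 3.5
cy_7 = 11.5
cz_7 = 2
cx_8 = 4.5
cy_8 = 8
cz_8 = 5
d_8 = 3.5
h_8 = 4.5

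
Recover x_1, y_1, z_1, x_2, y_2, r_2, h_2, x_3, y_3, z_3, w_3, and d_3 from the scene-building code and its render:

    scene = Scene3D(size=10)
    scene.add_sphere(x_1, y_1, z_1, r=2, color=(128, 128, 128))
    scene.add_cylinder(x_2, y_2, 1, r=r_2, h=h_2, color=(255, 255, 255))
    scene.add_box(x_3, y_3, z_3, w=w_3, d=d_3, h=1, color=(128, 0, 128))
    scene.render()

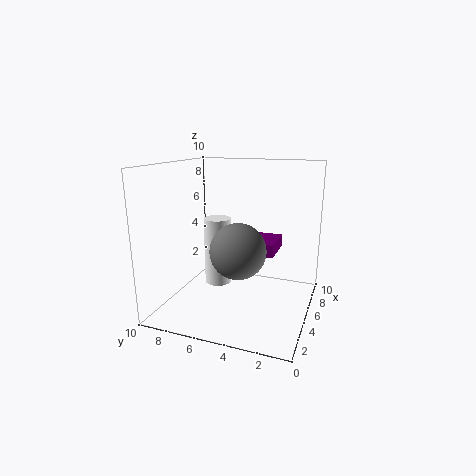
x_1 = 5, y_1 = 5, z_1 = 4, x_2 = 6, y_2 = 7, r_2 = 1, h_2 = 5, x_3 = 7, y_3 = 3, z_3 = 3, w_3 = 3, d_3 = 3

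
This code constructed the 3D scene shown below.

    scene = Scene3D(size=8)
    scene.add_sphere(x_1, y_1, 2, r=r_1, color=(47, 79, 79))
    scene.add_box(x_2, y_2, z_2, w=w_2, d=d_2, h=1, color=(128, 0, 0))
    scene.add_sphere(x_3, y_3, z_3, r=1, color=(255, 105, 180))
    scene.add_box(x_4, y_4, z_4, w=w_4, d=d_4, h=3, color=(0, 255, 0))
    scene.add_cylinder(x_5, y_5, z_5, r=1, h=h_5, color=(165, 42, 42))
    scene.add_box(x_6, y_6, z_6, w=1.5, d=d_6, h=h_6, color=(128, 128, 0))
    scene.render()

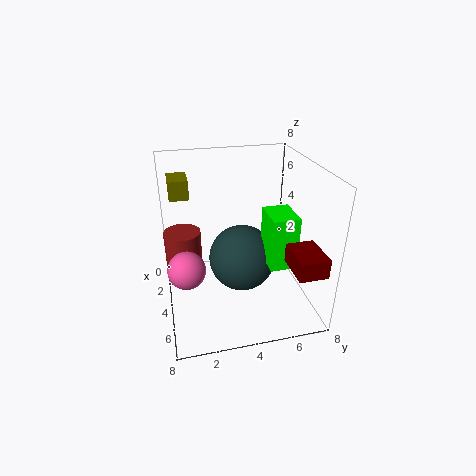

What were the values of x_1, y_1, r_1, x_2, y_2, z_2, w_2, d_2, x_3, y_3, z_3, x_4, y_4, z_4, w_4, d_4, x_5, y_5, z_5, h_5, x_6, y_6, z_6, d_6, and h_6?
x_1 = 3; y_1 = 4.5; r_1 = 2; x_2 = 6; y_2 = 6; z_2 = 3.5; w_2 = 2; d_2 = 1.5; x_3 = 5; y_3 = 1; z_3 = 3; x_4 = 3.5; y_4 = 5.5; z_4 = 2.5; w_4 = 2; d_4 = 1.5; x_5 = 3.5; y_5 = 1; z_5 = 1.5; h_5 = 3; x_6 = 2.5; y_6 = 0.5; z_6 = 6.5; d_6 = 1; h_6 = 1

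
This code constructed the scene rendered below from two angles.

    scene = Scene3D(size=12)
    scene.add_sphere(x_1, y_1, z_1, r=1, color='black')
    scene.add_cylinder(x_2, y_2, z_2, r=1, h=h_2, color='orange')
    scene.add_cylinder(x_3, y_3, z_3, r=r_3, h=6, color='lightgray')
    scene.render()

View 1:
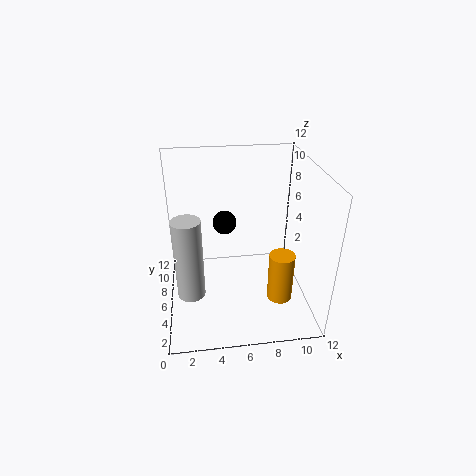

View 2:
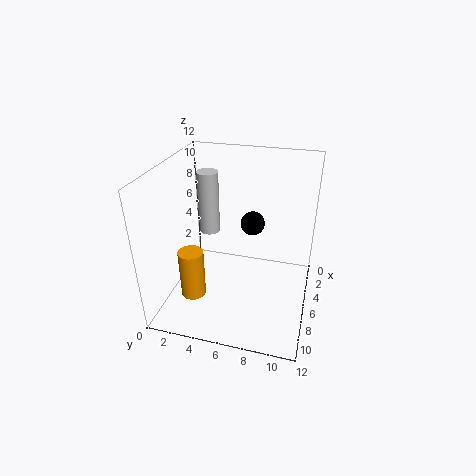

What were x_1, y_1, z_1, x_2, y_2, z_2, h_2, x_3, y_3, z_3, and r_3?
x_1 = 5
y_1 = 7
z_1 = 7
x_2 = 9
y_2 = 3
z_2 = 2
h_2 = 4
x_3 = 2
y_3 = 2
z_3 = 4
r_3 = 1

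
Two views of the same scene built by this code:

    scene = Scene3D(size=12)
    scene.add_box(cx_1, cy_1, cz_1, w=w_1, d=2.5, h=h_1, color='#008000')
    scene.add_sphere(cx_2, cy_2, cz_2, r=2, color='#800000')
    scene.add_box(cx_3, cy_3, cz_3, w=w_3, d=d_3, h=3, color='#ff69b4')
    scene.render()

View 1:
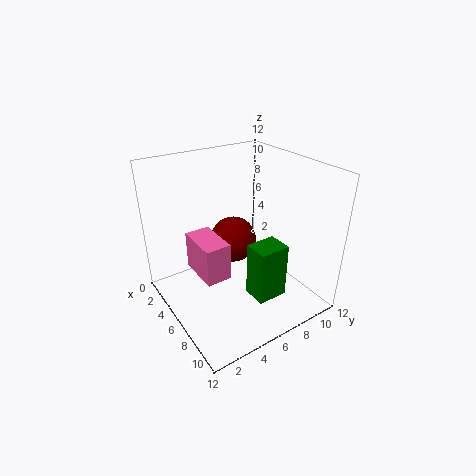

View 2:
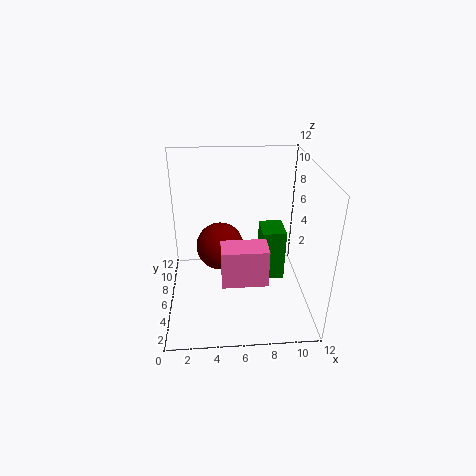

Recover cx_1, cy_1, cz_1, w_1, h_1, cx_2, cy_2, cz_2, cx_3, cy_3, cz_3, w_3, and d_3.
cx_1 = 8, cy_1 = 5.5, cz_1 = 2, w_1 = 2, h_1 = 4.5, cx_2 = 4.5, cy_2 = 6.5, cz_2 = 5, cx_3 = 4.5, cy_3 = 2, cz_3 = 4, w_3 = 3.5, d_3 = 2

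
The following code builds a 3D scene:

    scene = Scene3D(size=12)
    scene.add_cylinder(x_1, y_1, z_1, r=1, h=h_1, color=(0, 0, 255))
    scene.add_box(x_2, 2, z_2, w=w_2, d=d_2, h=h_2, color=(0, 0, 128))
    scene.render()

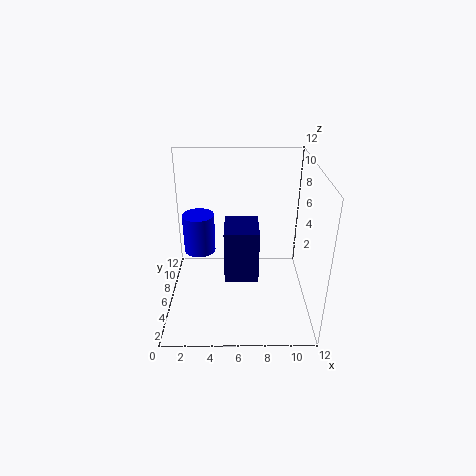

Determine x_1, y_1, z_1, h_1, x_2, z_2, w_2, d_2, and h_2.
x_1 = 3.5
y_1 = 1
z_1 = 8
h_1 = 2.5
x_2 = 5
z_2 = 4.5
w_2 = 2.5
d_2 = 3
h_2 = 4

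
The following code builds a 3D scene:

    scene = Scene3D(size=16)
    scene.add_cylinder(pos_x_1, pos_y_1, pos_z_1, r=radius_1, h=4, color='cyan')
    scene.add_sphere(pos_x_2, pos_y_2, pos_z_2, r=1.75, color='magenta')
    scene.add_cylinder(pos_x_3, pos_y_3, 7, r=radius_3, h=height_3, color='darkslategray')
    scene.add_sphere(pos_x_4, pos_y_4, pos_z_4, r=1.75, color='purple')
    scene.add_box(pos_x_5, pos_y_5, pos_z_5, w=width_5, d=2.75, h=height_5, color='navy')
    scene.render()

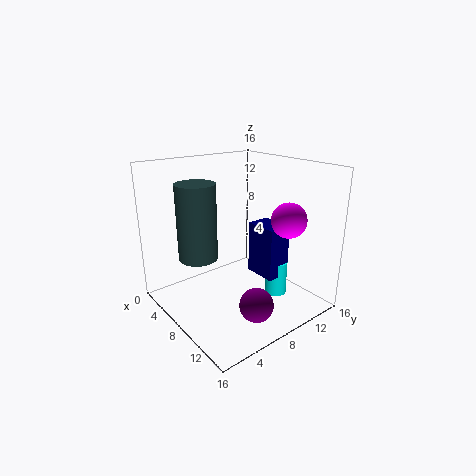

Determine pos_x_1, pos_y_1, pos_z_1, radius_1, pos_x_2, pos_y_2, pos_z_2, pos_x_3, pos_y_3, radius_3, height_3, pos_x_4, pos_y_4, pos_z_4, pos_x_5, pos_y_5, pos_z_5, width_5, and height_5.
pos_x_1 = 10.25; pos_y_1 = 12; pos_z_1 = 0.75; radius_1 = 1.25; pos_x_2 = 13.75; pos_y_2 = 9.75; pos_z_2 = 11.25; pos_x_3 = 7.75; pos_y_3 = 3; radius_3 = 2; height_3 = 7.75; pos_x_4 = 13.25; pos_y_4 = 6.25; pos_z_4 = 2.75; pos_x_5 = 7.5; pos_y_5 = 10; pos_z_5 = 3.25; width_5 = 3.75; height_5 = 6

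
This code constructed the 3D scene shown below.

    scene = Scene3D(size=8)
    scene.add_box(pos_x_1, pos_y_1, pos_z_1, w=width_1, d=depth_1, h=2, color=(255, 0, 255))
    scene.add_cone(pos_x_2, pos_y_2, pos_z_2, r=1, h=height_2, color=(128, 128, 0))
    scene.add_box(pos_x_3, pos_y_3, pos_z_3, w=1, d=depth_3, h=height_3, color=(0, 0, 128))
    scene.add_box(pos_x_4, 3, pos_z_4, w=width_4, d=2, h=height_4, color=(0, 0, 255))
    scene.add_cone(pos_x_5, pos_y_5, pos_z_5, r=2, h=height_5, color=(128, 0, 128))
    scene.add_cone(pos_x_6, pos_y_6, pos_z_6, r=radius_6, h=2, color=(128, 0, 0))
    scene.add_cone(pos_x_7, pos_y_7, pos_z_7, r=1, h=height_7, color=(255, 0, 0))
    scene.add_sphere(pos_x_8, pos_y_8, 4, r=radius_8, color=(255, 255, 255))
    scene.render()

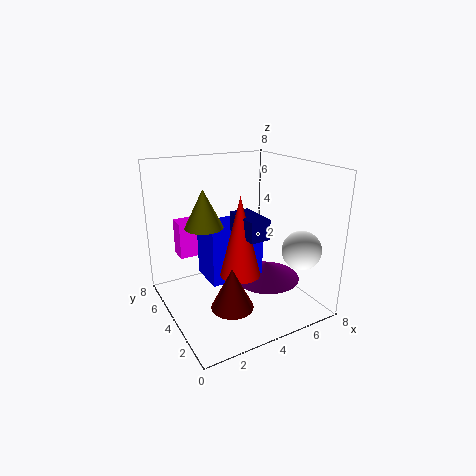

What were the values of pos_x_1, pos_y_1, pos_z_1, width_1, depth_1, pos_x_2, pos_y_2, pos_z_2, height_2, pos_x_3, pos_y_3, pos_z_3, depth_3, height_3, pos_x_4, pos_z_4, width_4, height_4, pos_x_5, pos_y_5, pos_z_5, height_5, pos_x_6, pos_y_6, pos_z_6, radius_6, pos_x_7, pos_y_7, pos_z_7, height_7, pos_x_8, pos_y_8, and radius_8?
pos_x_1 = 1; pos_y_1 = 5; pos_z_1 = 3; width_1 = 2; depth_1 = 1; pos_x_2 = 2; pos_y_2 = 4; pos_z_2 = 5; height_2 = 2; pos_x_3 = 3; pos_y_3 = 1; pos_z_3 = 5; depth_3 = 2; height_3 = 1; pos_x_4 = 2; pos_z_4 = 2; width_4 = 3; height_4 = 3; pos_x_5 = 6; pos_y_5 = 4; pos_z_5 = 1; height_5 = 1; pos_x_6 = 2; pos_y_6 = 1; pos_z_6 = 2; radius_6 = 1; pos_x_7 = 3; pos_y_7 = 2; pos_z_7 = 3; height_7 = 4; pos_x_8 = 6; pos_y_8 = 1; radius_8 = 1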